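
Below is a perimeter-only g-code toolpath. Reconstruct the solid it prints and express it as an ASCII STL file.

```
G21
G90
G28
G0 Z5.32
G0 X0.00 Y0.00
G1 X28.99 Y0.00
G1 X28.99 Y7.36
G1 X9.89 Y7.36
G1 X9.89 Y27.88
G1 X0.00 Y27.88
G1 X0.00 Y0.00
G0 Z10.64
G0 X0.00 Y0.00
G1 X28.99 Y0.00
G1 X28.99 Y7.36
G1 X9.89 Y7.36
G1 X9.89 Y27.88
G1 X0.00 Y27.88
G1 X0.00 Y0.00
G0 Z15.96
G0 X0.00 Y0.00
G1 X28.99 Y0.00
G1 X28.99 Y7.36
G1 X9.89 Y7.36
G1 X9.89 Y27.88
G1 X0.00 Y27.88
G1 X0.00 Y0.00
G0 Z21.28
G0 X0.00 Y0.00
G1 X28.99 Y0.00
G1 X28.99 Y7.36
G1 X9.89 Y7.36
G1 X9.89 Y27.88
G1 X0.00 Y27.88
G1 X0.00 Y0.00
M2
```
solid part
  facet normal 0.0000 0.0000 -1.0000
    outer loop
      vertex 28.99 7.36 0.00
      vertex 28.99 0.00 0.00
      vertex 0.00 0.00 0.00
    endloop
  endfacet
  facet normal 0.0000 0.0000 -1.0000
    outer loop
      vertex 9.89 7.36 0.00
      vertex 28.99 7.36 0.00
      vertex 0.00 0.00 0.00
    endloop
  endfacet
  facet normal 0.0000 0.0000 -1.0000
    outer loop
      vertex 9.89 27.88 0.00
      vertex 9.89 7.36 0.00
      vertex 0.00 0.00 0.00
    endloop
  endfacet
  facet normal 0.0000 0.0000 -1.0000
    outer loop
      vertex 0.00 27.88 0.00
      vertex 9.89 27.88 0.00
      vertex 0.00 0.00 0.00
    endloop
  endfacet
  facet normal 0.0000 0.0000 1.0000
    outer loop
      vertex 0.00 0.00 21.28
      vertex 28.99 0.00 21.28
      vertex 28.99 7.36 21.28
    endloop
  endfacet
  facet normal 0.0000 0.0000 1.0000
    outer loop
      vertex 0.00 0.00 21.28
      vertex 28.99 7.36 21.28
      vertex 9.89 7.36 21.28
    endloop
  endfacet
  facet normal 0.0000 0.0000 1.0000
    outer loop
      vertex 0.00 0.00 21.28
      vertex 9.89 7.36 21.28
      vertex 9.89 27.88 21.28
    endloop
  endfacet
  facet normal 0.0000 0.0000 1.0000
    outer loop
      vertex 0.00 0.00 21.28
      vertex 9.89 27.88 21.28
      vertex 0.00 27.88 21.28
    endloop
  endfacet
  facet normal 0.0000 -1.0000 0.0000
    outer loop
      vertex 0.00 0.00 0.00
      vertex 28.99 0.00 0.00
      vertex 28.99 0.00 21.28
    endloop
  endfacet
  facet normal 0.0000 -1.0000 0.0000
    outer loop
      vertex 0.00 0.00 0.00
      vertex 28.99 0.00 21.28
      vertex 0.00 0.00 21.28
    endloop
  endfacet
  facet normal 1.0000 0.0000 0.0000
    outer loop
      vertex 28.99 0.00 0.00
      vertex 28.99 7.36 0.00
      vertex 28.99 7.36 21.28
    endloop
  endfacet
  facet normal 1.0000 0.0000 0.0000
    outer loop
      vertex 28.99 0.00 0.00
      vertex 28.99 7.36 21.28
      vertex 28.99 0.00 21.28
    endloop
  endfacet
  facet normal 0.0000 1.0000 0.0000
    outer loop
      vertex 28.99 7.36 0.00
      vertex 9.89 7.36 0.00
      vertex 9.89 7.36 21.28
    endloop
  endfacet
  facet normal 0.0000 1.0000 0.0000
    outer loop
      vertex 28.99 7.36 0.00
      vertex 9.89 7.36 21.28
      vertex 28.99 7.36 21.28
    endloop
  endfacet
  facet normal 1.0000 0.0000 0.0000
    outer loop
      vertex 9.89 7.36 0.00
      vertex 9.89 27.88 0.00
      vertex 9.89 27.88 21.28
    endloop
  endfacet
  facet normal 1.0000 0.0000 0.0000
    outer loop
      vertex 9.89 7.36 0.00
      vertex 9.89 27.88 21.28
      vertex 9.89 7.36 21.28
    endloop
  endfacet
  facet normal 0.0000 1.0000 0.0000
    outer loop
      vertex 9.89 27.88 0.00
      vertex 0.00 27.88 0.00
      vertex 0.00 27.88 21.28
    endloop
  endfacet
  facet normal 0.0000 1.0000 0.0000
    outer loop
      vertex 9.89 27.88 0.00
      vertex 0.00 27.88 21.28
      vertex 9.89 27.88 21.28
    endloop
  endfacet
  facet normal -1.0000 0.0000 0.0000
    outer loop
      vertex 0.00 27.88 0.00
      vertex 0.00 0.00 0.00
      vertex 0.00 0.00 21.28
    endloop
  endfacet
  facet normal -1.0000 0.0000 0.0000
    outer loop
      vertex 0.00 27.88 0.00
      vertex 0.00 0.00 21.28
      vertex 0.00 27.88 21.28
    endloop
  endfacet
endsolid part

The G0 Z moves step by Δz≈5.32 mm. Every layer's G1 loop is the same polygon, so the solid is a straight extrusion of it from z=0 to z≈21.3. Closing with flat bottom and top caps and triangulating gives 20 facets — an L-shaped prism: outer 29 × 27.9 mm, arm thicknesses ≈ 7.36 mm (horizontal) and 9.89 mm (vertical), extruded 21.3 mm in z.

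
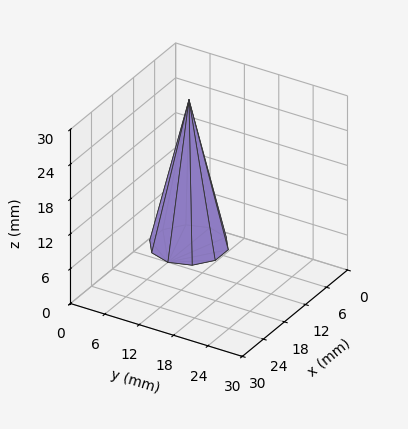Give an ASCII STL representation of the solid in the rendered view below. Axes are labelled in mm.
Reading the render: the shape is a regular 10-sided pyramid, base circumscribed radius ≈ 6 mm, apex at z ≈ 25 mm (dimensions read to the nearest mm from the axis ticks). For the STL, each face is triangulated and given an outward normal.

solid part
  facet normal 0.0000 0.0000 -1.0000
    outer loop
      vertex 7.854 11.706 0.000
      vertex 10.854 9.527 0.000
      vertex 12.000 6.000 0.000
    endloop
  endfacet
  facet normal 0.0000 0.0000 -1.0000
    outer loop
      vertex 4.146 11.706 0.000
      vertex 7.854 11.706 0.000
      vertex 12.000 6.000 0.000
    endloop
  endfacet
  facet normal 0.0000 0.0000 -1.0000
    outer loop
      vertex 1.146 9.527 0.000
      vertex 4.146 11.706 0.000
      vertex 12.000 6.000 0.000
    endloop
  endfacet
  facet normal 0.0000 0.0000 -1.0000
    outer loop
      vertex 0.000 6.000 0.000
      vertex 1.146 9.527 0.000
      vertex 12.000 6.000 0.000
    endloop
  endfacet
  facet normal 0.0000 0.0000 -1.0000
    outer loop
      vertex 1.146 2.473 0.000
      vertex 0.000 6.000 0.000
      vertex 12.000 6.000 0.000
    endloop
  endfacet
  facet normal 0.0000 0.0000 -1.0000
    outer loop
      vertex 4.146 0.294 0.000
      vertex 1.146 2.473 0.000
      vertex 12.000 6.000 0.000
    endloop
  endfacet
  facet normal 0.0000 0.0000 -1.0000
    outer loop
      vertex 7.854 0.294 0.000
      vertex 4.146 0.294 0.000
      vertex 12.000 6.000 0.000
    endloop
  endfacet
  facet normal 0.0000 0.0000 -1.0000
    outer loop
      vertex 10.854 2.473 0.000
      vertex 7.854 0.294 0.000
      vertex 12.000 6.000 0.000
    endloop
  endfacet
  facet normal 0.9272 0.3013 0.2225
    outer loop
      vertex 12.000 6.000 0.000
      vertex 10.854 9.527 0.000
      vertex 6.000 6.000 25.000
    endloop
  endfacet
  facet normal 0.5729 0.7888 0.2225
    outer loop
      vertex 10.854 9.527 0.000
      vertex 7.854 11.706 0.000
      vertex 6.000 6.000 25.000
    endloop
  endfacet
  facet normal 0.0000 0.9749 0.2225
    outer loop
      vertex 7.854 11.706 0.000
      vertex 4.146 11.706 0.000
      vertex 6.000 6.000 25.000
    endloop
  endfacet
  facet normal -0.5729 0.7888 0.2225
    outer loop
      vertex 4.146 11.706 0.000
      vertex 1.146 9.527 0.000
      vertex 6.000 6.000 25.000
    endloop
  endfacet
  facet normal -0.9272 0.3013 0.2225
    outer loop
      vertex 1.146 9.527 0.000
      vertex 0.000 6.000 0.000
      vertex 6.000 6.000 25.000
    endloop
  endfacet
  facet normal -0.9272 -0.3013 0.2225
    outer loop
      vertex 0.000 6.000 0.000
      vertex 1.146 2.473 0.000
      vertex 6.000 6.000 25.000
    endloop
  endfacet
  facet normal -0.5729 -0.7888 0.2225
    outer loop
      vertex 1.146 2.473 0.000
      vertex 4.146 0.294 0.000
      vertex 6.000 6.000 25.000
    endloop
  endfacet
  facet normal 0.0000 -0.9749 0.2225
    outer loop
      vertex 4.146 0.294 0.000
      vertex 7.854 0.294 0.000
      vertex 6.000 6.000 25.000
    endloop
  endfacet
  facet normal 0.5729 -0.7888 0.2225
    outer loop
      vertex 7.854 0.294 0.000
      vertex 10.854 2.473 0.000
      vertex 6.000 6.000 25.000
    endloop
  endfacet
  facet normal 0.9272 -0.3013 0.2225
    outer loop
      vertex 10.854 2.473 0.000
      vertex 12.000 6.000 0.000
      vertex 6.000 6.000 25.000
    endloop
  endfacet
endsolid part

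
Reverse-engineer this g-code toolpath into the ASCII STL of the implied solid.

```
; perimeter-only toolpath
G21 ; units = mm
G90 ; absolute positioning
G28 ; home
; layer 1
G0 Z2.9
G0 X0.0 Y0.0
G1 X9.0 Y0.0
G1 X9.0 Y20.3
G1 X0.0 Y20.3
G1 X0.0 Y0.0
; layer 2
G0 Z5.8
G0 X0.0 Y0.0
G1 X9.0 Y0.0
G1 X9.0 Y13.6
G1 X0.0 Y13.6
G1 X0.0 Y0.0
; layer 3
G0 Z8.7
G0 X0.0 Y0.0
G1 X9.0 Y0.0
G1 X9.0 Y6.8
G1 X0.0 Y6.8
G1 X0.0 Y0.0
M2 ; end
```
solid part
  facet normal 0.0000 0.0000 -1.0000
    outer loop
      vertex 9.0 27.1 0.0
      vertex 9.0 0.0 0.0
      vertex 0.0 0.0 0.0
    endloop
  endfacet
  facet normal 0.0000 0.0000 -1.0000
    outer loop
      vertex 0.0 27.1 0.0
      vertex 9.0 27.1 0.0
      vertex 0.0 0.0 0.0
    endloop
  endfacet
  facet normal 0.0000 -1.0000 0.0000
    outer loop
      vertex 0.0 0.0 0.0
      vertex 9.0 0.0 0.0
      vertex 9.0 0.0 11.6
    endloop
  endfacet
  facet normal 0.0000 -1.0000 0.0000
    outer loop
      vertex 0.0 0.0 0.0
      vertex 9.0 0.0 11.6
      vertex 0.0 0.0 11.6
    endloop
  endfacet
  facet normal 0.0000 0.3935 0.9193
    outer loop
      vertex 0.0 0.0 11.6
      vertex 9.0 0.0 11.6
      vertex 9.0 27.1 0.0
    endloop
  endfacet
  facet normal 0.0000 0.3935 0.9193
    outer loop
      vertex 0.0 0.0 11.6
      vertex 9.0 27.1 0.0
      vertex 0.0 27.1 0.0
    endloop
  endfacet
  facet normal -1.0000 0.0000 0.0000
    outer loop
      vertex 0.0 0.0 11.6
      vertex 0.0 27.1 0.0
      vertex 0.0 0.0 0.0
    endloop
  endfacet
  facet normal 1.0000 0.0000 0.0000
    outer loop
      vertex 9.0 0.0 0.0
      vertex 9.0 27.1 0.0
      vertex 9.0 0.0 11.6
    endloop
  endfacet
endsolid part

The G0 Z moves step by Δz≈2.9 mm. The G1 loops shrink linearly with z, so the solid tapers from its base footprint up to z≈11.6. Closing with a flat bottom cap and the tapered top and triangulating gives 8 facets — a wedge (ramp): 9 × 27.1 mm base, rising to 11.6 mm along the y=0 edge and sloping linearly to z=0 at y=27.1.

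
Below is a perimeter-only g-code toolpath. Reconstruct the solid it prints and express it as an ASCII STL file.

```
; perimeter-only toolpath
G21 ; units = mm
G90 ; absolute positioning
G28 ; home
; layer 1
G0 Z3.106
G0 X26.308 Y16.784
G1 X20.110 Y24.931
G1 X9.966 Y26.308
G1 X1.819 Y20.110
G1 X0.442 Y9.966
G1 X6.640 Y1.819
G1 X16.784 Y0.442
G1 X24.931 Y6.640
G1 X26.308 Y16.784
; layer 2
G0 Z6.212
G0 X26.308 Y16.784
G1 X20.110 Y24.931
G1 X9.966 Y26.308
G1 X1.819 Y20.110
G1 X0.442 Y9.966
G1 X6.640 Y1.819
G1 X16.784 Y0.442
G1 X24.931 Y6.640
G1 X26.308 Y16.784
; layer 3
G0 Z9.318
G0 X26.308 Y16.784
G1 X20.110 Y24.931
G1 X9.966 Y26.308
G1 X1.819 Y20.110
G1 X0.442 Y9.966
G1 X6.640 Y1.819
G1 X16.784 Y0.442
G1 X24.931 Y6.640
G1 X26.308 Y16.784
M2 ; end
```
solid part
  facet normal 0.0000 0.0000 -1.0000
    outer loop
      vertex 9.966 26.308 0.000
      vertex 20.110 24.931 0.000
      vertex 26.308 16.784 0.000
    endloop
  endfacet
  facet normal 0.0000 0.0000 -1.0000
    outer loop
      vertex 1.819 20.110 0.000
      vertex 9.966 26.308 0.000
      vertex 26.308 16.784 0.000
    endloop
  endfacet
  facet normal 0.0000 0.0000 -1.0000
    outer loop
      vertex 0.442 9.966 0.000
      vertex 1.819 20.110 0.000
      vertex 26.308 16.784 0.000
    endloop
  endfacet
  facet normal 0.0000 0.0000 -1.0000
    outer loop
      vertex 6.640 1.819 0.000
      vertex 0.442 9.966 0.000
      vertex 26.308 16.784 0.000
    endloop
  endfacet
  facet normal 0.0000 0.0000 -1.0000
    outer loop
      vertex 16.784 0.442 0.000
      vertex 6.640 1.819 0.000
      vertex 26.308 16.784 0.000
    endloop
  endfacet
  facet normal 0.0000 0.0000 -1.0000
    outer loop
      vertex 24.931 6.640 0.000
      vertex 16.784 0.442 0.000
      vertex 26.308 16.784 0.000
    endloop
  endfacet
  facet normal 0.0000 0.0000 1.0000
    outer loop
      vertex 26.308 16.784 9.318
      vertex 20.110 24.931 9.318
      vertex 9.966 26.308 9.318
    endloop
  endfacet
  facet normal 0.0000 0.0000 1.0000
    outer loop
      vertex 26.308 16.784 9.318
      vertex 9.966 26.308 9.318
      vertex 1.819 20.110 9.318
    endloop
  endfacet
  facet normal 0.0000 0.0000 1.0000
    outer loop
      vertex 26.308 16.784 9.318
      vertex 1.819 20.110 9.318
      vertex 0.442 9.966 9.318
    endloop
  endfacet
  facet normal 0.0000 0.0000 1.0000
    outer loop
      vertex 26.308 16.784 9.318
      vertex 0.442 9.966 9.318
      vertex 6.640 1.819 9.318
    endloop
  endfacet
  facet normal 0.0000 0.0000 1.0000
    outer loop
      vertex 26.308 16.784 9.318
      vertex 6.640 1.819 9.318
      vertex 16.784 0.442 9.318
    endloop
  endfacet
  facet normal 0.0000 0.0000 1.0000
    outer loop
      vertex 26.308 16.784 9.318
      vertex 16.784 0.442 9.318
      vertex 24.931 6.640 9.318
    endloop
  endfacet
  facet normal 0.7959 0.6055 0.0000
    outer loop
      vertex 26.308 16.784 0.000
      vertex 20.110 24.931 0.000
      vertex 20.110 24.931 9.318
    endloop
  endfacet
  facet normal 0.7959 0.6055 0.0000
    outer loop
      vertex 26.308 16.784 0.000
      vertex 20.110 24.931 9.318
      vertex 26.308 16.784 9.318
    endloop
  endfacet
  facet normal 0.1345 0.9909 0.0000
    outer loop
      vertex 20.110 24.931 0.000
      vertex 9.966 26.308 0.000
      vertex 9.966 26.308 9.318
    endloop
  endfacet
  facet normal 0.1345 0.9909 0.0000
    outer loop
      vertex 20.110 24.931 0.000
      vertex 9.966 26.308 9.318
      vertex 20.110 24.931 9.318
    endloop
  endfacet
  facet normal -0.6055 0.7959 0.0000
    outer loop
      vertex 9.966 26.308 0.000
      vertex 1.819 20.110 0.000
      vertex 1.819 20.110 9.318
    endloop
  endfacet
  facet normal -0.6055 0.7959 0.0000
    outer loop
      vertex 9.966 26.308 0.000
      vertex 1.819 20.110 9.318
      vertex 9.966 26.308 9.318
    endloop
  endfacet
  facet normal -0.9909 0.1345 0.0000
    outer loop
      vertex 1.819 20.110 0.000
      vertex 0.442 9.966 0.000
      vertex 0.442 9.966 9.318
    endloop
  endfacet
  facet normal -0.9909 0.1345 0.0000
    outer loop
      vertex 1.819 20.110 0.000
      vertex 0.442 9.966 9.318
      vertex 1.819 20.110 9.318
    endloop
  endfacet
  facet normal -0.7959 -0.6055 0.0000
    outer loop
      vertex 0.442 9.966 0.000
      vertex 6.640 1.819 0.000
      vertex 6.640 1.819 9.318
    endloop
  endfacet
  facet normal -0.7959 -0.6055 0.0000
    outer loop
      vertex 0.442 9.966 0.000
      vertex 6.640 1.819 9.318
      vertex 0.442 9.966 9.318
    endloop
  endfacet
  facet normal -0.1345 -0.9909 0.0000
    outer loop
      vertex 6.640 1.819 0.000
      vertex 16.784 0.442 0.000
      vertex 16.784 0.442 9.318
    endloop
  endfacet
  facet normal -0.1345 -0.9909 0.0000
    outer loop
      vertex 6.640 1.819 0.000
      vertex 16.784 0.442 9.318
      vertex 6.640 1.819 9.318
    endloop
  endfacet
  facet normal 0.6055 -0.7959 0.0000
    outer loop
      vertex 16.784 0.442 0.000
      vertex 24.931 6.640 0.000
      vertex 24.931 6.640 9.318
    endloop
  endfacet
  facet normal 0.6055 -0.7959 0.0000
    outer loop
      vertex 16.784 0.442 0.000
      vertex 24.931 6.640 9.318
      vertex 16.784 0.442 9.318
    endloop
  endfacet
  facet normal 0.9909 -0.1345 0.0000
    outer loop
      vertex 24.931 6.640 0.000
      vertex 26.308 16.784 0.000
      vertex 26.308 16.784 9.318
    endloop
  endfacet
  facet normal 0.9909 -0.1345 0.0000
    outer loop
      vertex 24.931 6.640 0.000
      vertex 26.308 16.784 9.318
      vertex 24.931 6.640 9.318
    endloop
  endfacet
endsolid part

The G0 Z moves step by Δz≈3.106 mm. Every layer's G1 loop is the same polygon, so the solid is a straight extrusion of it from z=0 to z≈9.32. Closing with flat bottom and top caps and triangulating gives 28 facets — a regular 8-sided prism (a cylinder approximated with 8 flat sides), circumscribed radius ≈ 13.4 mm, height ≈ 9.32 mm.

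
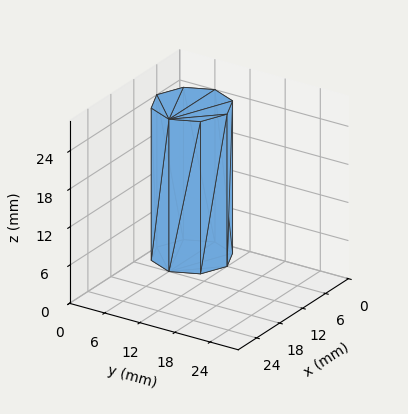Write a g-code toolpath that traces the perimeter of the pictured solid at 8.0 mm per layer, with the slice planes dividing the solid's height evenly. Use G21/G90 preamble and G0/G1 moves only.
Reading the render: the shape is a regular 8-sided prism (a cylinder approximated with 8 flat sides), circumscribed radius ≈ 6 mm, height ≈ 24 mm (dimensions read to the nearest mm from the axis ticks). For the g-code, the solid's height is divided into equal slices at the stated Δz and each level perimeter traced with G1 moves after a G0 lift.

; perimeter-only toolpath
G21 ; units = mm
G90 ; absolute positioning
G28 ; home
; layer 1
G0 Z8.0
G0 X12.0 Y6.0
G1 X10.2 Y10.2
G1 X6.0 Y12.0
G1 X1.8 Y10.2
G1 X0.0 Y6.0
G1 X1.8 Y1.8
G1 X6.0 Y0.0
G1 X10.2 Y1.8
G1 X12.0 Y6.0
; layer 2
G0 Z16.0
G0 X12.0 Y6.0
G1 X10.2 Y10.2
G1 X6.0 Y12.0
G1 X1.8 Y10.2
G1 X0.0 Y6.0
G1 X1.8 Y1.8
G1 X6.0 Y0.0
G1 X10.2 Y1.8
G1 X12.0 Y6.0
; layer 3
G0 Z24.0
G0 X12.0 Y6.0
G1 X10.2 Y10.2
G1 X6.0 Y12.0
G1 X1.8 Y10.2
G1 X0.0 Y6.0
G1 X1.8 Y1.8
G1 X6.0 Y0.0
G1 X10.2 Y1.8
G1 X12.0 Y6.0
M2 ; end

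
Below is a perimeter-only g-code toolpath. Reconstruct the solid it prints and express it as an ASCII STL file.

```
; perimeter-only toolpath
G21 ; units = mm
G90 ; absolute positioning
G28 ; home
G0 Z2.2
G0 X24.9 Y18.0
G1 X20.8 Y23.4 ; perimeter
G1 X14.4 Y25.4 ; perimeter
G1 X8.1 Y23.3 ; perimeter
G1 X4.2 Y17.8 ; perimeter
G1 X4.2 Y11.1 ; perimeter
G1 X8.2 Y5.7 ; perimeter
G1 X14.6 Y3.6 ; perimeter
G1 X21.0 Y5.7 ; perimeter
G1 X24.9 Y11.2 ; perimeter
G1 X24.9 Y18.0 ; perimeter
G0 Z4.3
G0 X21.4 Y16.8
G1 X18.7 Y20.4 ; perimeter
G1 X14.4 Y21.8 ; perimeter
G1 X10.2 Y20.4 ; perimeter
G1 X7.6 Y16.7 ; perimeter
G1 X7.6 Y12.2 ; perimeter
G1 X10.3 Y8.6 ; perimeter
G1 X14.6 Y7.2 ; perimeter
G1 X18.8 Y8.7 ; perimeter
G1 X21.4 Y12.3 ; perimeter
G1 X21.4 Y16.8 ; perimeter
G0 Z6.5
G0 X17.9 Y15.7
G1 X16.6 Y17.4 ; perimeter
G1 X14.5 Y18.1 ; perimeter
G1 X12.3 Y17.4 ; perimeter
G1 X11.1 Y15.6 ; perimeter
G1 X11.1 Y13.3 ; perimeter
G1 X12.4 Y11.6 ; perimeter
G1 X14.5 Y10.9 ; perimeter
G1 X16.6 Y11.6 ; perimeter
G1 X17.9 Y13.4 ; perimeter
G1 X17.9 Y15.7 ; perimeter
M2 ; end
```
solid part
  facet normal 0.0000 0.0000 -1.0000
    outer loop
      vertex 14.4 29.0 0.0
      vertex 22.9 26.3 0.0
      vertex 28.3 19.1 0.0
    endloop
  endfacet
  facet normal 0.0000 0.0000 -1.0000
    outer loop
      vertex 5.9 26.2 0.0
      vertex 14.4 29.0 0.0
      vertex 28.3 19.1 0.0
    endloop
  endfacet
  facet normal 0.0000 0.0000 -1.0000
    outer loop
      vertex 0.7 18.9 0.0
      vertex 5.9 26.2 0.0
      vertex 28.3 19.1 0.0
    endloop
  endfacet
  facet normal 0.0000 0.0000 -1.0000
    outer loop
      vertex 0.7 9.9 0.0
      vertex 0.7 18.9 0.0
      vertex 28.3 19.1 0.0
    endloop
  endfacet
  facet normal 0.0000 0.0000 -1.0000
    outer loop
      vertex 6.1 2.7 0.0
      vertex 0.7 9.9 0.0
      vertex 28.3 19.1 0.0
    endloop
  endfacet
  facet normal 0.0000 0.0000 -1.0000
    outer loop
      vertex 14.6 0.0 0.0
      vertex 6.1 2.7 0.0
      vertex 28.3 19.1 0.0
    endloop
  endfacet
  facet normal 0.0000 0.0000 -1.0000
    outer loop
      vertex 23.1 2.8 0.0
      vertex 14.6 0.0 0.0
      vertex 28.3 19.1 0.0
    endloop
  endfacet
  facet normal 0.0000 0.0000 -1.0000
    outer loop
      vertex 28.3 10.1 0.0
      vertex 23.1 2.8 0.0
      vertex 28.3 19.1 0.0
    endloop
  endfacet
  facet normal 0.4266 0.3200 0.8459
    outer loop
      vertex 28.3 19.1 0.0
      vertex 22.9 26.3 0.0
      vertex 14.5 14.5 8.7
    endloop
  endfacet
  facet normal 0.1615 0.5086 0.8457
    outer loop
      vertex 22.9 26.3 0.0
      vertex 14.4 29.0 0.0
      vertex 14.5 14.5 8.7
    endloop
  endfacet
  facet normal -0.1668 0.5064 0.8460
    outer loop
      vertex 14.4 29.0 0.0
      vertex 5.9 26.2 0.0
      vertex 14.5 14.5 8.7
    endloop
  endfacet
  facet normal -0.4345 0.3095 0.8458
    outer loop
      vertex 5.9 26.2 0.0
      vertex 0.7 18.9 0.0
      vertex 14.5 14.5 8.7
    endloop
  endfacet
  facet normal -0.5333 0.0000 0.8459
    outer loop
      vertex 0.7 18.9 0.0
      vertex 0.7 9.9 0.0
      vertex 14.5 14.5 8.7
    endloop
  endfacet
  facet normal -0.4266 -0.3200 0.8459
    outer loop
      vertex 0.7 9.9 0.0
      vertex 6.1 2.7 0.0
      vertex 14.5 14.5 8.7
    endloop
  endfacet
  facet normal -0.1615 -0.5086 0.8457
    outer loop
      vertex 6.1 2.7 0.0
      vertex 14.6 0.0 0.0
      vertex 14.5 14.5 8.7
    endloop
  endfacet
  facet normal 0.1668 -0.5064 0.8460
    outer loop
      vertex 14.6 0.0 0.0
      vertex 23.1 2.8 0.0
      vertex 14.5 14.5 8.7
    endloop
  endfacet
  facet normal 0.4345 -0.3095 0.8458
    outer loop
      vertex 23.1 2.8 0.0
      vertex 28.3 10.1 0.0
      vertex 14.5 14.5 8.7
    endloop
  endfacet
  facet normal 0.5333 0.0000 0.8459
    outer loop
      vertex 28.3 10.1 0.0
      vertex 28.3 19.1 0.0
      vertex 14.5 14.5 8.7
    endloop
  endfacet
endsolid part

The G0 Z moves step by Δz≈2.2 mm. The G1 loops shrink linearly with z, so the solid tapers from its base footprint up to z≈8.7. Closing with a flat bottom cap and the tapered top and triangulating gives 18 facets — a regular 10-sided pyramid, base circumscribed radius ≈ 14.5 mm, apex at z ≈ 8.7 mm.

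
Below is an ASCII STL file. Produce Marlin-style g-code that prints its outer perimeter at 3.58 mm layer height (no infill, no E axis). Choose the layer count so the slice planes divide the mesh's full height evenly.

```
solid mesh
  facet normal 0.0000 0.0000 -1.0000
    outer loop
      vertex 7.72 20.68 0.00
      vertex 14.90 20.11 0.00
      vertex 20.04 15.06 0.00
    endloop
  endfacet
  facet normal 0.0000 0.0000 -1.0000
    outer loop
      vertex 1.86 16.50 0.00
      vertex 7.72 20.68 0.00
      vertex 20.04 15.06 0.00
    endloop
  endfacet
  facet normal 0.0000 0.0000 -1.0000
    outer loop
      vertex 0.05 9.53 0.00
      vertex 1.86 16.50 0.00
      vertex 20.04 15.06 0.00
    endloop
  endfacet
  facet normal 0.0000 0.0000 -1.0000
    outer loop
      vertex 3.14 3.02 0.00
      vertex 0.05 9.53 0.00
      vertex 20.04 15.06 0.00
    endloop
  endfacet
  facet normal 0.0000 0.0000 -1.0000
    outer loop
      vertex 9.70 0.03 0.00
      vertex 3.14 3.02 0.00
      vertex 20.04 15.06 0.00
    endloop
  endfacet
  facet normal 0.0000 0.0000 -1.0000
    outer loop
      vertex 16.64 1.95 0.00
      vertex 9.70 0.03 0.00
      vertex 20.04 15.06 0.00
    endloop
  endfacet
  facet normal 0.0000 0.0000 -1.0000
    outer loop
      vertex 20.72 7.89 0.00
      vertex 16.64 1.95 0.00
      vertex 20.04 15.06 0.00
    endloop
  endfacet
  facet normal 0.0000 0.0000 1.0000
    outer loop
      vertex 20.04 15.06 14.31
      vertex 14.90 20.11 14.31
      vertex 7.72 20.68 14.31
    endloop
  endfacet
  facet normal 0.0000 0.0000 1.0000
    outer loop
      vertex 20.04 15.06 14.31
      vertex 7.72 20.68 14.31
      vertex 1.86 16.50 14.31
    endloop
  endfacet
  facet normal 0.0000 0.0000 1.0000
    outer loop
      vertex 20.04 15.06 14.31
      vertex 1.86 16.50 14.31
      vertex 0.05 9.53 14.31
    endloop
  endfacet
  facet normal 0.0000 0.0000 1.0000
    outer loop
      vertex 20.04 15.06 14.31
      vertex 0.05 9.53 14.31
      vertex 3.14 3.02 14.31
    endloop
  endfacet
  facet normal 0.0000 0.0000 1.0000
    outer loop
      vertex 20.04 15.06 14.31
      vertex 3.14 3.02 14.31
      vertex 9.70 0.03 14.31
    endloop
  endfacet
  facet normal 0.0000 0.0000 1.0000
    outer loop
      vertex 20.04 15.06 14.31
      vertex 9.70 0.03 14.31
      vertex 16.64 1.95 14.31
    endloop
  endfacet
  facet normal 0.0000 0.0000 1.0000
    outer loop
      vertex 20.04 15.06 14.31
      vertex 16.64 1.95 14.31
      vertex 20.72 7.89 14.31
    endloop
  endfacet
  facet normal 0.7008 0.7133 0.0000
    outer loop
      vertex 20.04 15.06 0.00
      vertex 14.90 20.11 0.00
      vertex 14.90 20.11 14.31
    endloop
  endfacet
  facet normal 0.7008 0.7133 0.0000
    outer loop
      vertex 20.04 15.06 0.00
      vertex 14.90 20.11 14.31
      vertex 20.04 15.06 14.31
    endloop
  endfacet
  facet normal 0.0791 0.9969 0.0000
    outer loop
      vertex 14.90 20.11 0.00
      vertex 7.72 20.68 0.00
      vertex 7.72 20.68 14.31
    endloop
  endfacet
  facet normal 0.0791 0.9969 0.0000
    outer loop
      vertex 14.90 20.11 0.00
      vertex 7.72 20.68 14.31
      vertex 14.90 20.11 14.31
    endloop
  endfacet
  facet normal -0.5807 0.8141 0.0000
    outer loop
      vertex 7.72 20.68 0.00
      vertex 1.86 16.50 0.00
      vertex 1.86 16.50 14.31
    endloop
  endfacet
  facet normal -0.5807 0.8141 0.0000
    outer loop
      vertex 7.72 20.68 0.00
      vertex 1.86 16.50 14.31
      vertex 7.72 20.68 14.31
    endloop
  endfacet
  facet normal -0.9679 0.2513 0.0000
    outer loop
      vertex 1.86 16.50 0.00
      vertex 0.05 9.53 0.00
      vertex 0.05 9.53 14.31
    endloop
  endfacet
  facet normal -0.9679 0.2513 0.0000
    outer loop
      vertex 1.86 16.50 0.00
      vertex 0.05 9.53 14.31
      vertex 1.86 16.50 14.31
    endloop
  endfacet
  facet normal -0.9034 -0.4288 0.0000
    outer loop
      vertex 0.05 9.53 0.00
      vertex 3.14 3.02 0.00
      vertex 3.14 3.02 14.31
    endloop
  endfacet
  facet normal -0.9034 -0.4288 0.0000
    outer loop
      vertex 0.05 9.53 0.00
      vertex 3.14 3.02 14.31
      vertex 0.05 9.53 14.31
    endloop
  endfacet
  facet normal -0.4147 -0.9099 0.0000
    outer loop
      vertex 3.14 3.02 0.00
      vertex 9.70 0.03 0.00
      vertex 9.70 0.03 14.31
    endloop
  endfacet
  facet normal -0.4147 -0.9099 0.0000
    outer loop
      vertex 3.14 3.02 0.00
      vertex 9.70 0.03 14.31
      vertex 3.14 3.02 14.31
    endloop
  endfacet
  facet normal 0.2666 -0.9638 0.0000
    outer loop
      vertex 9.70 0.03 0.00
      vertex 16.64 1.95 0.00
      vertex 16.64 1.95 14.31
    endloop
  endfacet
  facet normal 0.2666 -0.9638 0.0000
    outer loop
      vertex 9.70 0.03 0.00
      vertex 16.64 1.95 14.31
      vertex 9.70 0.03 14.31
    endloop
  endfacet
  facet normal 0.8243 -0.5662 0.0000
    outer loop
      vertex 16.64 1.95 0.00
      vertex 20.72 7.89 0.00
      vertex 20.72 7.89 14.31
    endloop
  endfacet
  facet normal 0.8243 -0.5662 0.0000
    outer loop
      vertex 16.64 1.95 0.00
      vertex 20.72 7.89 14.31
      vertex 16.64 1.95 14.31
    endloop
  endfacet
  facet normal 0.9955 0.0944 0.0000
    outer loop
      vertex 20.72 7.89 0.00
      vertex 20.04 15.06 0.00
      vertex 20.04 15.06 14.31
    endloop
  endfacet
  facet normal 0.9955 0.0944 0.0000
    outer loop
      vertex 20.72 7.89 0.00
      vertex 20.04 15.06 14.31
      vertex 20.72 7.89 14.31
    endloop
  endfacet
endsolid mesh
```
; perimeter-only toolpath
G21 ; units = mm
G90 ; absolute positioning
G28 ; home
; layer 1
G0 Z3.58
G0 X20.04 Y15.06
G1 X14.90 Y20.11
G1 X7.72 Y20.68
G1 X1.86 Y16.50
G1 X0.05 Y9.53
G1 X3.14 Y3.02
G1 X9.70 Y0.03
G1 X16.64 Y1.95
G1 X20.72 Y7.89
G1 X20.04 Y15.06
; layer 2
G0 Z7.16
G0 X20.04 Y15.06
G1 X14.90 Y20.11
G1 X7.72 Y20.68
G1 X1.86 Y16.50
G1 X0.05 Y9.53
G1 X3.14 Y3.02
G1 X9.70 Y0.03
G1 X16.64 Y1.95
G1 X20.72 Y7.89
G1 X20.04 Y15.06
; layer 3
G0 Z10.73
G0 X20.04 Y15.06
G1 X14.90 Y20.11
G1 X7.72 Y20.68
G1 X1.86 Y16.50
G1 X0.05 Y9.53
G1 X3.14 Y3.02
G1 X9.70 Y0.03
G1 X16.64 Y1.95
G1 X20.72 Y7.89
G1 X20.04 Y15.06
; layer 4
G0 Z14.31
G0 X20.04 Y15.06
G1 X14.90 Y20.11
G1 X7.72 Y20.68
G1 X1.86 Y16.50
G1 X0.05 Y9.53
G1 X3.14 Y3.02
G1 X9.70 Y0.03
G1 X16.64 Y1.95
G1 X20.72 Y7.89
G1 X20.04 Y15.06
M2 ; end

The solid is a regular 9-sided prism (a cylinder approximated with 9 flat sides), circumscribed radius ≈ 10.5 mm, height ≈ 14.3 mm. Slicing at Δz = 3.58 mm — 4 equal slices spanning the solid's height, so layer i sits at z = i·h/4 — gives 4 non-empty perimeters. Each is a 9-segment closed polygon; G0 lifts to the layer z and rapids to the start vertex, then G1 traces the edges.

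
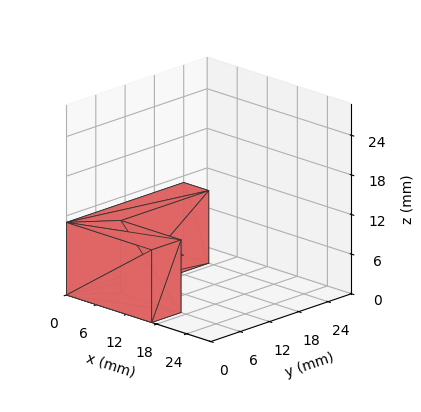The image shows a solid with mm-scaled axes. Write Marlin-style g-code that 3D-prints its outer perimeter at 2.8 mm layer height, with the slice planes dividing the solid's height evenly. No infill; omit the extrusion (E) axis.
Reading the render: the shape is an L-shaped prism: outer 17 × 24 mm, arm thicknesses ≈ 6 mm (horizontal) and 5 mm (vertical), extruded 11 mm in z (dimensions read to the nearest mm from the axis ticks). For the g-code, the solid's height is divided into equal slices at the stated Δz and each level perimeter traced with G1 moves after a G0 lift.

; perimeter-only toolpath
G21 ; units = mm
G90 ; absolute positioning
G28 ; home
; layer 1
G0 Z2.8
G0 X0.0 Y0.0
G1 X17.0 Y0.0
G1 X17.0 Y6.0
G1 X5.0 Y6.0
G1 X5.0 Y24.0
G1 X0.0 Y24.0
G1 X0.0 Y0.0
; layer 2
G0 Z5.5
G0 X0.0 Y0.0
G1 X17.0 Y0.0
G1 X17.0 Y6.0
G1 X5.0 Y6.0
G1 X5.0 Y24.0
G1 X0.0 Y24.0
G1 X0.0 Y0.0
; layer 3
G0 Z8.2
G0 X0.0 Y0.0
G1 X17.0 Y0.0
G1 X17.0 Y6.0
G1 X5.0 Y6.0
G1 X5.0 Y24.0
G1 X0.0 Y24.0
G1 X0.0 Y0.0
; layer 4
G0 Z11.0
G0 X0.0 Y0.0
G1 X17.0 Y0.0
G1 X17.0 Y6.0
G1 X5.0 Y6.0
G1 X5.0 Y24.0
G1 X0.0 Y24.0
G1 X0.0 Y0.0
M2 ; end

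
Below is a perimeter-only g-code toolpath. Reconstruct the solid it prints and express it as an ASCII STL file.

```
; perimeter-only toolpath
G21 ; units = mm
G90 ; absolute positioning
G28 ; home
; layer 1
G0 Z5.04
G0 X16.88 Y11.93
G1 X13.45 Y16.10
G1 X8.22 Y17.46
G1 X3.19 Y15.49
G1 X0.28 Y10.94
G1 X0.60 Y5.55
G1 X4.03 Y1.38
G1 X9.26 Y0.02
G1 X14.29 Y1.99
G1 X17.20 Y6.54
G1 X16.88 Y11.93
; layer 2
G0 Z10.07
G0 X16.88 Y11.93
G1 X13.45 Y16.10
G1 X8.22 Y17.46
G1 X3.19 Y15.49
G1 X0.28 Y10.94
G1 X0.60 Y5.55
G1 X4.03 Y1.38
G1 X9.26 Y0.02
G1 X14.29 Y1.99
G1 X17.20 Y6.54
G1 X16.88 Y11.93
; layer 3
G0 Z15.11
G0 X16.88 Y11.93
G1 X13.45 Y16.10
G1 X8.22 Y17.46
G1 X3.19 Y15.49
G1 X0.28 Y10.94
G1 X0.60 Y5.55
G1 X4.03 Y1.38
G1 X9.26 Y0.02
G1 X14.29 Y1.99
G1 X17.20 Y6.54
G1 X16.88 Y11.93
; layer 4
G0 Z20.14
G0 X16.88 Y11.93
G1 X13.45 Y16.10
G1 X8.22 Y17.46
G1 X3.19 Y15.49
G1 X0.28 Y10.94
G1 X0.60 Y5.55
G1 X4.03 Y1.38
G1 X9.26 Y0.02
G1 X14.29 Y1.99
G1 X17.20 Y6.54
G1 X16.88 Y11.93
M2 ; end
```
solid part
  facet normal 0.0000 0.0000 -1.0000
    outer loop
      vertex 8.22 17.46 0.00
      vertex 13.45 16.10 0.00
      vertex 16.88 11.93 0.00
    endloop
  endfacet
  facet normal 0.0000 0.0000 -1.0000
    outer loop
      vertex 3.19 15.49 0.00
      vertex 8.22 17.46 0.00
      vertex 16.88 11.93 0.00
    endloop
  endfacet
  facet normal 0.0000 0.0000 -1.0000
    outer loop
      vertex 0.28 10.94 0.00
      vertex 3.19 15.49 0.00
      vertex 16.88 11.93 0.00
    endloop
  endfacet
  facet normal 0.0000 0.0000 -1.0000
    outer loop
      vertex 0.60 5.55 0.00
      vertex 0.28 10.94 0.00
      vertex 16.88 11.93 0.00
    endloop
  endfacet
  facet normal 0.0000 0.0000 -1.0000
    outer loop
      vertex 4.03 1.38 0.00
      vertex 0.60 5.55 0.00
      vertex 16.88 11.93 0.00
    endloop
  endfacet
  facet normal 0.0000 0.0000 -1.0000
    outer loop
      vertex 9.26 0.02 0.00
      vertex 4.03 1.38 0.00
      vertex 16.88 11.93 0.00
    endloop
  endfacet
  facet normal 0.0000 0.0000 -1.0000
    outer loop
      vertex 14.29 1.99 0.00
      vertex 9.26 0.02 0.00
      vertex 16.88 11.93 0.00
    endloop
  endfacet
  facet normal 0.0000 0.0000 -1.0000
    outer loop
      vertex 17.20 6.54 0.00
      vertex 14.29 1.99 0.00
      vertex 16.88 11.93 0.00
    endloop
  endfacet
  facet normal 0.0000 0.0000 1.0000
    outer loop
      vertex 16.88 11.93 20.14
      vertex 13.45 16.10 20.14
      vertex 8.22 17.46 20.14
    endloop
  endfacet
  facet normal 0.0000 0.0000 1.0000
    outer loop
      vertex 16.88 11.93 20.14
      vertex 8.22 17.46 20.14
      vertex 3.19 15.49 20.14
    endloop
  endfacet
  facet normal 0.0000 0.0000 1.0000
    outer loop
      vertex 16.88 11.93 20.14
      vertex 3.19 15.49 20.14
      vertex 0.28 10.94 20.14
    endloop
  endfacet
  facet normal 0.0000 0.0000 1.0000
    outer loop
      vertex 16.88 11.93 20.14
      vertex 0.28 10.94 20.14
      vertex 0.60 5.55 20.14
    endloop
  endfacet
  facet normal 0.0000 0.0000 1.0000
    outer loop
      vertex 16.88 11.93 20.14
      vertex 0.60 5.55 20.14
      vertex 4.03 1.38 20.14
    endloop
  endfacet
  facet normal 0.0000 0.0000 1.0000
    outer loop
      vertex 16.88 11.93 20.14
      vertex 4.03 1.38 20.14
      vertex 9.26 0.02 20.14
    endloop
  endfacet
  facet normal 0.0000 0.0000 1.0000
    outer loop
      vertex 16.88 11.93 20.14
      vertex 9.26 0.02 20.14
      vertex 14.29 1.99 20.14
    endloop
  endfacet
  facet normal 0.0000 0.0000 1.0000
    outer loop
      vertex 16.88 11.93 20.14
      vertex 14.29 1.99 20.14
      vertex 17.20 6.54 20.14
    endloop
  endfacet
  facet normal 0.7723 0.6353 0.0000
    outer loop
      vertex 16.88 11.93 0.00
      vertex 13.45 16.10 0.00
      vertex 13.45 16.10 20.14
    endloop
  endfacet
  facet normal 0.7723 0.6353 0.0000
    outer loop
      vertex 16.88 11.93 0.00
      vertex 13.45 16.10 20.14
      vertex 16.88 11.93 20.14
    endloop
  endfacet
  facet normal 0.2517 0.9678 0.0000
    outer loop
      vertex 13.45 16.10 0.00
      vertex 8.22 17.46 0.00
      vertex 8.22 17.46 20.14
    endloop
  endfacet
  facet normal 0.2517 0.9678 0.0000
    outer loop
      vertex 13.45 16.10 0.00
      vertex 8.22 17.46 20.14
      vertex 13.45 16.10 20.14
    endloop
  endfacet
  facet normal -0.3647 0.9311 0.0000
    outer loop
      vertex 8.22 17.46 0.00
      vertex 3.19 15.49 0.00
      vertex 3.19 15.49 20.14
    endloop
  endfacet
  facet normal -0.3647 0.9311 0.0000
    outer loop
      vertex 8.22 17.46 0.00
      vertex 3.19 15.49 20.14
      vertex 8.22 17.46 20.14
    endloop
  endfacet
  facet normal -0.8424 0.5388 0.0000
    outer loop
      vertex 3.19 15.49 0.00
      vertex 0.28 10.94 0.00
      vertex 0.28 10.94 20.14
    endloop
  endfacet
  facet normal -0.8424 0.5388 0.0000
    outer loop
      vertex 3.19 15.49 0.00
      vertex 0.28 10.94 20.14
      vertex 3.19 15.49 20.14
    endloop
  endfacet
  facet normal -0.9982 -0.0593 0.0000
    outer loop
      vertex 0.28 10.94 0.00
      vertex 0.60 5.55 0.00
      vertex 0.60 5.55 20.14
    endloop
  endfacet
  facet normal -0.9982 -0.0593 0.0000
    outer loop
      vertex 0.28 10.94 0.00
      vertex 0.60 5.55 20.14
      vertex 0.28 10.94 20.14
    endloop
  endfacet
  facet normal -0.7723 -0.6353 0.0000
    outer loop
      vertex 0.60 5.55 0.00
      vertex 4.03 1.38 0.00
      vertex 4.03 1.38 20.14
    endloop
  endfacet
  facet normal -0.7723 -0.6353 0.0000
    outer loop
      vertex 0.60 5.55 0.00
      vertex 4.03 1.38 20.14
      vertex 0.60 5.55 20.14
    endloop
  endfacet
  facet normal -0.2517 -0.9678 0.0000
    outer loop
      vertex 4.03 1.38 0.00
      vertex 9.26 0.02 0.00
      vertex 9.26 0.02 20.14
    endloop
  endfacet
  facet normal -0.2517 -0.9678 0.0000
    outer loop
      vertex 4.03 1.38 0.00
      vertex 9.26 0.02 20.14
      vertex 4.03 1.38 20.14
    endloop
  endfacet
  facet normal 0.3647 -0.9311 0.0000
    outer loop
      vertex 9.26 0.02 0.00
      vertex 14.29 1.99 0.00
      vertex 14.29 1.99 20.14
    endloop
  endfacet
  facet normal 0.3647 -0.9311 0.0000
    outer loop
      vertex 9.26 0.02 0.00
      vertex 14.29 1.99 20.14
      vertex 9.26 0.02 20.14
    endloop
  endfacet
  facet normal 0.8424 -0.5388 0.0000
    outer loop
      vertex 14.29 1.99 0.00
      vertex 17.20 6.54 0.00
      vertex 17.20 6.54 20.14
    endloop
  endfacet
  facet normal 0.8424 -0.5388 0.0000
    outer loop
      vertex 14.29 1.99 0.00
      vertex 17.20 6.54 20.14
      vertex 14.29 1.99 20.14
    endloop
  endfacet
  facet normal 0.9982 0.0593 0.0000
    outer loop
      vertex 17.20 6.54 0.00
      vertex 16.88 11.93 0.00
      vertex 16.88 11.93 20.14
    endloop
  endfacet
  facet normal 0.9982 0.0593 0.0000
    outer loop
      vertex 17.20 6.54 0.00
      vertex 16.88 11.93 20.14
      vertex 17.20 6.54 20.14
    endloop
  endfacet
endsolid part

The G0 Z moves step by Δz≈5.04 mm. Every layer's G1 loop is the same polygon, so the solid is a straight extrusion of it from z=0 to z≈20.1. Closing with flat bottom and top caps and triangulating gives 36 facets — a regular 10-sided prism (a cylinder approximated with 10 flat sides), circumscribed radius ≈ 8.74 mm, height ≈ 20.1 mm.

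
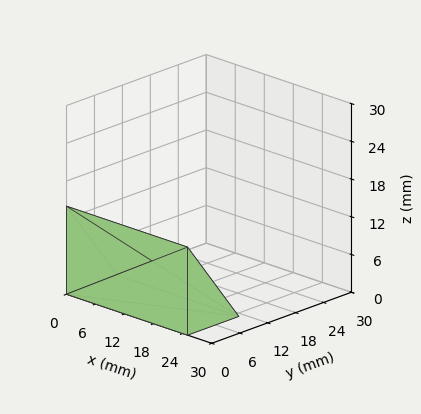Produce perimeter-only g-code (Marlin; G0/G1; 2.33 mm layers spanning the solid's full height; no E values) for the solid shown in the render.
Reading the render: the shape is a wedge (ramp): 25 × 11 mm base, rising to 14 mm along the y=0 edge and sloping linearly to z=0 at y=11 (dimensions read to the nearest mm from the axis ticks). For the g-code, the solid's height is divided into equal slices at the stated Δz and each level perimeter traced with G1 moves after a G0 lift.

; perimeter-only toolpath
G21 ; units = mm
G90 ; absolute positioning
G28 ; home
; layer 1
G0 Z2.33
G0 X0.00 Y0.00
G1 X25.00 Y0.00
G1 X25.00 Y9.17
G1 X0.00 Y9.17
G1 X0.00 Y0.00
; layer 2
G0 Z4.67
G0 X0.00 Y0.00
G1 X25.00 Y0.00
G1 X25.00 Y7.33
G1 X0.00 Y7.33
G1 X0.00 Y0.00
; layer 3
G0 Z7.00
G0 X0.00 Y0.00
G1 X25.00 Y0.00
G1 X25.00 Y5.50
G1 X0.00 Y5.50
G1 X0.00 Y0.00
; layer 4
G0 Z9.33
G0 X0.00 Y0.00
G1 X25.00 Y0.00
G1 X25.00 Y3.67
G1 X0.00 Y3.67
G1 X0.00 Y0.00
; layer 5
G0 Z11.67
G0 X0.00 Y0.00
G1 X25.00 Y0.00
G1 X25.00 Y1.83
G1 X0.00 Y1.83
G1 X0.00 Y0.00
M2 ; end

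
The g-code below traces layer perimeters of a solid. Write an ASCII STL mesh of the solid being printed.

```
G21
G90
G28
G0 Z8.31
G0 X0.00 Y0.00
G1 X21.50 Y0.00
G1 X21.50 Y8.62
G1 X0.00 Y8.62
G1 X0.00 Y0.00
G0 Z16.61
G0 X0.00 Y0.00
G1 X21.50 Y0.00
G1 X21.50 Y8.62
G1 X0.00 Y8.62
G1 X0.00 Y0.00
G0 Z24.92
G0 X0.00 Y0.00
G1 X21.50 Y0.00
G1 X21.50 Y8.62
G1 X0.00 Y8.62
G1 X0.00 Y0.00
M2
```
solid part
  facet normal 0.0000 0.0000 -1.0000
    outer loop
      vertex 21.50 8.62 0.00
      vertex 21.50 0.00 0.00
      vertex 0.00 0.00 0.00
    endloop
  endfacet
  facet normal 0.0000 0.0000 -1.0000
    outer loop
      vertex 0.00 8.62 0.00
      vertex 21.50 8.62 0.00
      vertex 0.00 0.00 0.00
    endloop
  endfacet
  facet normal 0.0000 0.0000 1.0000
    outer loop
      vertex 0.00 0.00 24.92
      vertex 21.50 0.00 24.92
      vertex 21.50 8.62 24.92
    endloop
  endfacet
  facet normal 0.0000 0.0000 1.0000
    outer loop
      vertex 0.00 0.00 24.92
      vertex 21.50 8.62 24.92
      vertex 0.00 8.62 24.92
    endloop
  endfacet
  facet normal 0.0000 -1.0000 0.0000
    outer loop
      vertex 0.00 0.00 0.00
      vertex 21.50 0.00 0.00
      vertex 21.50 0.00 24.92
    endloop
  endfacet
  facet normal 0.0000 -1.0000 0.0000
    outer loop
      vertex 0.00 0.00 0.00
      vertex 21.50 0.00 24.92
      vertex 0.00 0.00 24.92
    endloop
  endfacet
  facet normal 0.0000 1.0000 0.0000
    outer loop
      vertex 21.50 8.62 24.92
      vertex 21.50 8.62 0.00
      vertex 0.00 8.62 0.00
    endloop
  endfacet
  facet normal 0.0000 1.0000 0.0000
    outer loop
      vertex 0.00 8.62 24.92
      vertex 21.50 8.62 24.92
      vertex 0.00 8.62 0.00
    endloop
  endfacet
  facet normal -1.0000 0.0000 0.0000
    outer loop
      vertex 0.00 8.62 24.92
      vertex 0.00 8.62 0.00
      vertex 0.00 0.00 0.00
    endloop
  endfacet
  facet normal -1.0000 0.0000 0.0000
    outer loop
      vertex 0.00 0.00 24.92
      vertex 0.00 8.62 24.92
      vertex 0.00 0.00 0.00
    endloop
  endfacet
  facet normal 1.0000 0.0000 0.0000
    outer loop
      vertex 21.50 0.00 0.00
      vertex 21.50 8.62 0.00
      vertex 21.50 8.62 24.92
    endloop
  endfacet
  facet normal 1.0000 0.0000 0.0000
    outer loop
      vertex 21.50 0.00 0.00
      vertex 21.50 8.62 24.92
      vertex 21.50 0.00 24.92
    endloop
  endfacet
endsolid part

The G0 Z moves step by Δz≈8.31 mm. Every layer's G1 loop is the same polygon, so the solid is a straight extrusion of it from z=0 to z≈24.9. Closing with flat bottom and top caps and triangulating gives 12 facets — a rectangular box, roughly 21.5 × 8.62 mm footprint and 24.9 mm tall.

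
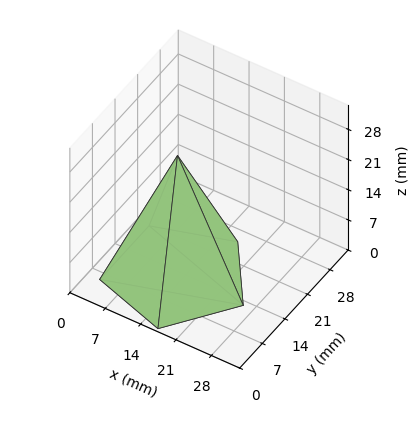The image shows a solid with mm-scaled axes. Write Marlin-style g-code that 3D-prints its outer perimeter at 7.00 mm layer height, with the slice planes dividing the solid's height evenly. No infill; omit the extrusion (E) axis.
Reading the render: the shape is a regular 5-sided pyramid, base circumscribed radius ≈ 13 mm, apex at z ≈ 28 mm (dimensions read to the nearest mm from the axis ticks). For the g-code, the solid's height is divided into equal slices at the stated Δz and each level perimeter traced with G1 moves after a G0 lift.

; perimeter-only toolpath
G21 ; units = mm
G90 ; absolute positioning
G28 ; home
; layer 1
G0 Z7.00
G0 X22.75 Y13.00
G1 X16.02 Y22.27
G1 X5.11 Y18.73
G1 X5.11 Y7.27
G1 X16.02 Y3.73
G1 X22.75 Y13.00
; layer 2
G0 Z14.00
G0 X19.50 Y13.00
G1 X15.01 Y19.18
G1 X7.74 Y16.82
G1 X7.74 Y9.18
G1 X15.01 Y6.82
G1 X19.50 Y13.00
; layer 3
G0 Z21.00
G0 X16.25 Y13.00
G1 X14.00 Y16.09
G1 X10.37 Y14.91
G1 X10.37 Y11.09
G1 X14.00 Y9.91
G1 X16.25 Y13.00
M2 ; end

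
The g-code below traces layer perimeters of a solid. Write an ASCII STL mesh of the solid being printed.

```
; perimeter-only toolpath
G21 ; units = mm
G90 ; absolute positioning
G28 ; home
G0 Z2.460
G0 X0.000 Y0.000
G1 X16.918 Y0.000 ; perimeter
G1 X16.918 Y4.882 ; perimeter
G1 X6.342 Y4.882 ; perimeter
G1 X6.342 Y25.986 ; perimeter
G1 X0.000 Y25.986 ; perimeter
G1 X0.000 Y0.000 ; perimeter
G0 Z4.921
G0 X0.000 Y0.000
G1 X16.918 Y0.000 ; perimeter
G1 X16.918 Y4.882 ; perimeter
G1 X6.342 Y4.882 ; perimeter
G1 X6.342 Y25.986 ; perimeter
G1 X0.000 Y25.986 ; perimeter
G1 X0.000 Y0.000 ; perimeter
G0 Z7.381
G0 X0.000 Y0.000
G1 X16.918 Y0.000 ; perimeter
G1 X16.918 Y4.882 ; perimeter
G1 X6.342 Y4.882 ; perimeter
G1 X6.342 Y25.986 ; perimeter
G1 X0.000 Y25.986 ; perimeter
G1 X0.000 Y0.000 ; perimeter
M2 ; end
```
solid part
  facet normal 0.0000 0.0000 -1.0000
    outer loop
      vertex 16.918 4.882 0.000
      vertex 16.918 0.000 0.000
      vertex 0.000 0.000 0.000
    endloop
  endfacet
  facet normal 0.0000 0.0000 -1.0000
    outer loop
      vertex 6.342 4.882 0.000
      vertex 16.918 4.882 0.000
      vertex 0.000 0.000 0.000
    endloop
  endfacet
  facet normal 0.0000 0.0000 -1.0000
    outer loop
      vertex 6.342 25.986 0.000
      vertex 6.342 4.882 0.000
      vertex 0.000 0.000 0.000
    endloop
  endfacet
  facet normal 0.0000 0.0000 -1.0000
    outer loop
      vertex 0.000 25.986 0.000
      vertex 6.342 25.986 0.000
      vertex 0.000 0.000 0.000
    endloop
  endfacet
  facet normal 0.0000 0.0000 1.0000
    outer loop
      vertex 0.000 0.000 7.381
      vertex 16.918 0.000 7.381
      vertex 16.918 4.882 7.381
    endloop
  endfacet
  facet normal 0.0000 0.0000 1.0000
    outer loop
      vertex 0.000 0.000 7.381
      vertex 16.918 4.882 7.381
      vertex 6.342 4.882 7.381
    endloop
  endfacet
  facet normal 0.0000 0.0000 1.0000
    outer loop
      vertex 0.000 0.000 7.381
      vertex 6.342 4.882 7.381
      vertex 6.342 25.986 7.381
    endloop
  endfacet
  facet normal 0.0000 0.0000 1.0000
    outer loop
      vertex 0.000 0.000 7.381
      vertex 6.342 25.986 7.381
      vertex 0.000 25.986 7.381
    endloop
  endfacet
  facet normal 0.0000 -1.0000 0.0000
    outer loop
      vertex 0.000 0.000 0.000
      vertex 16.918 0.000 0.000
      vertex 16.918 0.000 7.381
    endloop
  endfacet
  facet normal 0.0000 -1.0000 0.0000
    outer loop
      vertex 0.000 0.000 0.000
      vertex 16.918 0.000 7.381
      vertex 0.000 0.000 7.381
    endloop
  endfacet
  facet normal 1.0000 0.0000 0.0000
    outer loop
      vertex 16.918 0.000 0.000
      vertex 16.918 4.882 0.000
      vertex 16.918 4.882 7.381
    endloop
  endfacet
  facet normal 1.0000 0.0000 0.0000
    outer loop
      vertex 16.918 0.000 0.000
      vertex 16.918 4.882 7.381
      vertex 16.918 0.000 7.381
    endloop
  endfacet
  facet normal 0.0000 1.0000 0.0000
    outer loop
      vertex 16.918 4.882 0.000
      vertex 6.342 4.882 0.000
      vertex 6.342 4.882 7.381
    endloop
  endfacet
  facet normal 0.0000 1.0000 0.0000
    outer loop
      vertex 16.918 4.882 0.000
      vertex 6.342 4.882 7.381
      vertex 16.918 4.882 7.381
    endloop
  endfacet
  facet normal 1.0000 0.0000 0.0000
    outer loop
      vertex 6.342 4.882 0.000
      vertex 6.342 25.986 0.000
      vertex 6.342 25.986 7.381
    endloop
  endfacet
  facet normal 1.0000 0.0000 0.0000
    outer loop
      vertex 6.342 4.882 0.000
      vertex 6.342 25.986 7.381
      vertex 6.342 4.882 7.381
    endloop
  endfacet
  facet normal 0.0000 1.0000 0.0000
    outer loop
      vertex 6.342 25.986 0.000
      vertex 0.000 25.986 0.000
      vertex 0.000 25.986 7.381
    endloop
  endfacet
  facet normal 0.0000 1.0000 0.0000
    outer loop
      vertex 6.342 25.986 0.000
      vertex 0.000 25.986 7.381
      vertex 6.342 25.986 7.381
    endloop
  endfacet
  facet normal -1.0000 0.0000 0.0000
    outer loop
      vertex 0.000 25.986 0.000
      vertex 0.000 0.000 0.000
      vertex 0.000 0.000 7.381
    endloop
  endfacet
  facet normal -1.0000 0.0000 0.0000
    outer loop
      vertex 0.000 25.986 0.000
      vertex 0.000 0.000 7.381
      vertex 0.000 25.986 7.381
    endloop
  endfacet
endsolid part

The G0 Z moves step by Δz≈2.460 mm. Every layer's G1 loop is the same polygon, so the solid is a straight extrusion of it from z=0 to z≈7.38. Closing with flat bottom and top caps and triangulating gives 20 facets — an L-shaped prism: outer 16.9 × 26 mm, arm thicknesses ≈ 4.88 mm (horizontal) and 6.34 mm (vertical), extruded 7.38 mm in z.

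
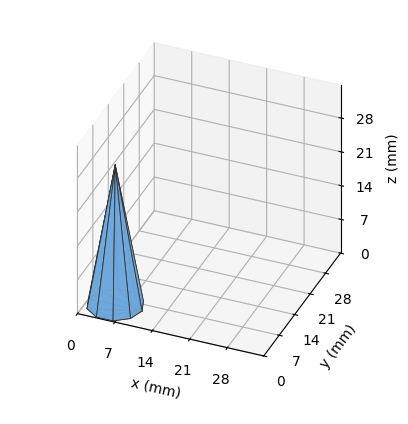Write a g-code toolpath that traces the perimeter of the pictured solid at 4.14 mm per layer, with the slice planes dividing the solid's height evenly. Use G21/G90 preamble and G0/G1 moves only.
Reading the render: the shape is a regular 10-sided pyramid, base circumscribed radius ≈ 5 mm, apex at z ≈ 29 mm (dimensions read to the nearest mm from the axis ticks). For the g-code, the solid's height is divided into equal slices at the stated Δz and each level perimeter traced with G1 moves after a G0 lift.

; perimeter-only toolpath
G21 ; units = mm
G90 ; absolute positioning
G28 ; home
; layer 1
G0 Z4.14
G0 X9.29 Y5.00
G1 X8.47 Y7.52
G1 X6.33 Y9.08
G1 X3.67 Y9.08
G1 X1.53 Y7.52
G1 X0.71 Y5.00
G1 X1.53 Y2.48
G1 X3.67 Y0.92
G1 X6.33 Y0.92
G1 X8.47 Y2.48
G1 X9.29 Y5.00
; layer 2
G0 Z8.29
G0 X8.57 Y5.00
G1 X7.89 Y7.10
G1 X6.11 Y8.40
G1 X3.89 Y8.40
G1 X2.11 Y7.10
G1 X1.43 Y5.00
G1 X2.11 Y2.90
G1 X3.89 Y1.60
G1 X6.11 Y1.60
G1 X7.89 Y2.90
G1 X8.57 Y5.00
; layer 3
G0 Z12.43
G0 X7.86 Y5.00
G1 X7.31 Y6.68
G1 X5.89 Y7.72
G1 X4.11 Y7.72
G1 X2.69 Y6.68
G1 X2.14 Y5.00
G1 X2.69 Y3.32
G1 X4.11 Y2.28
G1 X5.89 Y2.28
G1 X7.31 Y3.32
G1 X7.86 Y5.00
; layer 4
G0 Z16.57
G0 X7.14 Y5.00
G1 X6.74 Y6.26
G1 X5.66 Y7.04
G1 X4.34 Y7.04
G1 X3.26 Y6.26
G1 X2.86 Y5.00
G1 X3.26 Y3.74
G1 X4.34 Y2.96
G1 X5.66 Y2.96
G1 X6.74 Y3.74
G1 X7.14 Y5.00
; layer 5
G0 Z20.71
G0 X6.43 Y5.00
G1 X6.16 Y5.84
G1 X5.44 Y6.36
G1 X4.56 Y6.36
G1 X3.84 Y5.84
G1 X3.57 Y5.00
G1 X3.84 Y4.16
G1 X4.56 Y3.64
G1 X5.44 Y3.64
G1 X6.16 Y4.16
G1 X6.43 Y5.00
; layer 6
G0 Z24.86
G0 X5.71 Y5.00
G1 X5.58 Y5.42
G1 X5.22 Y5.68
G1 X4.78 Y5.68
G1 X4.42 Y5.42
G1 X4.29 Y5.00
G1 X4.42 Y4.58
G1 X4.78 Y4.32
G1 X5.22 Y4.32
G1 X5.58 Y4.58
G1 X5.71 Y5.00
M2 ; end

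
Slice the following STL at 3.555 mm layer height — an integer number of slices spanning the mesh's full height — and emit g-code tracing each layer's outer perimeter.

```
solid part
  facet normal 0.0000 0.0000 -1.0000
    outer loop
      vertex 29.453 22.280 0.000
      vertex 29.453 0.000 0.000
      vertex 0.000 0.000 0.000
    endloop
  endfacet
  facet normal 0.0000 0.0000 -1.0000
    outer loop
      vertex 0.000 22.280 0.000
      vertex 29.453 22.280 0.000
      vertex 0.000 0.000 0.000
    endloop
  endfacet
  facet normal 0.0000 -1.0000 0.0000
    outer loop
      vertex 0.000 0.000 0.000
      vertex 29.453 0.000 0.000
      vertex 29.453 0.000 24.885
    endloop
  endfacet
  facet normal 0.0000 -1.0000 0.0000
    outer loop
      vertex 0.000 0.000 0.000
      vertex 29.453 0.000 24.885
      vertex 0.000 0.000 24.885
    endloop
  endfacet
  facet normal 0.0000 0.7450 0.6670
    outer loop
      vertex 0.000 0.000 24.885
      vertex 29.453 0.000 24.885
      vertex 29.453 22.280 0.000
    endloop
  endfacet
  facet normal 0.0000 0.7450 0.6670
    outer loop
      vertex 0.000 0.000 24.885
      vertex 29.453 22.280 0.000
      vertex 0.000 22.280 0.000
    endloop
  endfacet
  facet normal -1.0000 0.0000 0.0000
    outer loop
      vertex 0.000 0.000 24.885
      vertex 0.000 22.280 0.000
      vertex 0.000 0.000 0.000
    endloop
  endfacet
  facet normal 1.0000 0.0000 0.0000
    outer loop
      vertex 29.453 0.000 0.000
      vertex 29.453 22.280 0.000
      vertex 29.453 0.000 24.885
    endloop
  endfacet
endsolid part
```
; perimeter-only toolpath
G21 ; units = mm
G90 ; absolute positioning
G28 ; home
; layer 1
G0 Z3.555
G0 X0.000 Y0.000
G1 X29.453 Y0.000
G1 X29.453 Y19.097
G1 X0.000 Y19.097
G1 X0.000 Y0.000
; layer 2
G0 Z7.110
G0 X0.000 Y0.000
G1 X29.453 Y0.000
G1 X29.453 Y15.914
G1 X0.000 Y15.914
G1 X0.000 Y0.000
; layer 3
G0 Z10.665
G0 X0.000 Y0.000
G1 X29.453 Y0.000
G1 X29.453 Y12.731
G1 X0.000 Y12.731
G1 X0.000 Y0.000
; layer 4
G0 Z14.220
G0 X0.000 Y0.000
G1 X29.453 Y0.000
G1 X29.453 Y9.549
G1 X0.000 Y9.549
G1 X0.000 Y0.000
; layer 5
G0 Z17.775
G0 X0.000 Y0.000
G1 X29.453 Y0.000
G1 X29.453 Y6.366
G1 X0.000 Y6.366
G1 X0.000 Y0.000
; layer 6
G0 Z21.330
G0 X0.000 Y0.000
G1 X29.453 Y0.000
G1 X29.453 Y3.183
G1 X0.000 Y3.183
G1 X0.000 Y0.000
M2 ; end

The solid is a wedge (ramp): 29.5 × 22.3 mm base, rising to 24.9 mm along the y=0 edge and sloping linearly to z=0 at y=22.3. Slicing at Δz = 3.555 mm — 7 equal slices spanning the solid's height, so layer i sits at z = i·h/7 — gives 6 non-empty perimeters. Each is a 4-segment closed polygon; G0 lifts to the layer z and rapids to the start vertex, then G1 traces the edges. The cross-section shrinks linearly with z (the slice at the apex is degenerate and omitted).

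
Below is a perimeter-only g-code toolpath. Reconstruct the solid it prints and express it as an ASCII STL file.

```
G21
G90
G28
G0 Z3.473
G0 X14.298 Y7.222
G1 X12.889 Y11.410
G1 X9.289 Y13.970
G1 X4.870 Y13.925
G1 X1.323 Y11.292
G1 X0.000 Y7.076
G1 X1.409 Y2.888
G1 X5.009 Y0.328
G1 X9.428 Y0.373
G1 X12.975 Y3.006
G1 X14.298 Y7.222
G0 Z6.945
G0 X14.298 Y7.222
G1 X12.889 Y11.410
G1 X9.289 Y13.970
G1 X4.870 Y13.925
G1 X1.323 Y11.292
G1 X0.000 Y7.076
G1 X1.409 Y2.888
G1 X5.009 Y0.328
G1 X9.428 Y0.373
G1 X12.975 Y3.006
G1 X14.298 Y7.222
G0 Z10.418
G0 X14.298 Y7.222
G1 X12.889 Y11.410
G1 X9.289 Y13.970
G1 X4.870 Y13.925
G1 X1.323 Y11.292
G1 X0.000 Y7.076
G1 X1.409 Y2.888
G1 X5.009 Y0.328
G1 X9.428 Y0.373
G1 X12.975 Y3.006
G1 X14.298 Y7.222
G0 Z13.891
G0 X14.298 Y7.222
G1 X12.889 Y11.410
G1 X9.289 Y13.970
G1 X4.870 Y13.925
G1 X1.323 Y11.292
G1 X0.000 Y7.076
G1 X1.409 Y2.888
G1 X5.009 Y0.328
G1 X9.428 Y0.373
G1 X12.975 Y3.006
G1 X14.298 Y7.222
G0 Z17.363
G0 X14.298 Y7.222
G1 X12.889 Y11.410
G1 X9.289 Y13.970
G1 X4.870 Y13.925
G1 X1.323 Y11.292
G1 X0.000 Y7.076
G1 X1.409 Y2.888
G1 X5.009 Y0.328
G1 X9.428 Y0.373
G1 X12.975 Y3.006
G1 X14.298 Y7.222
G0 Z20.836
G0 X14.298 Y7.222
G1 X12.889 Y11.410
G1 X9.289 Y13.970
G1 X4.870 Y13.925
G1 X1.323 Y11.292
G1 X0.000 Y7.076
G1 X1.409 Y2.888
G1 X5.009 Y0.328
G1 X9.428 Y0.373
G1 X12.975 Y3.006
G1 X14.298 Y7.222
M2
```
solid part
  facet normal 0.0000 0.0000 -1.0000
    outer loop
      vertex 9.289 13.970 0.000
      vertex 12.889 11.410 0.000
      vertex 14.298 7.222 0.000
    endloop
  endfacet
  facet normal 0.0000 0.0000 -1.0000
    outer loop
      vertex 4.870 13.925 0.000
      vertex 9.289 13.970 0.000
      vertex 14.298 7.222 0.000
    endloop
  endfacet
  facet normal 0.0000 0.0000 -1.0000
    outer loop
      vertex 1.323 11.292 0.000
      vertex 4.870 13.925 0.000
      vertex 14.298 7.222 0.000
    endloop
  endfacet
  facet normal 0.0000 0.0000 -1.0000
    outer loop
      vertex 0.000 7.076 0.000
      vertex 1.323 11.292 0.000
      vertex 14.298 7.222 0.000
    endloop
  endfacet
  facet normal 0.0000 0.0000 -1.0000
    outer loop
      vertex 1.409 2.888 0.000
      vertex 0.000 7.076 0.000
      vertex 14.298 7.222 0.000
    endloop
  endfacet
  facet normal 0.0000 0.0000 -1.0000
    outer loop
      vertex 5.009 0.328 0.000
      vertex 1.409 2.888 0.000
      vertex 14.298 7.222 0.000
    endloop
  endfacet
  facet normal 0.0000 0.0000 -1.0000
    outer loop
      vertex 9.428 0.373 0.000
      vertex 5.009 0.328 0.000
      vertex 14.298 7.222 0.000
    endloop
  endfacet
  facet normal 0.0000 0.0000 -1.0000
    outer loop
      vertex 12.975 3.006 0.000
      vertex 9.428 0.373 0.000
      vertex 14.298 7.222 0.000
    endloop
  endfacet
  facet normal 0.0000 0.0000 1.0000
    outer loop
      vertex 14.298 7.222 20.836
      vertex 12.889 11.410 20.836
      vertex 9.289 13.970 20.836
    endloop
  endfacet
  facet normal 0.0000 0.0000 1.0000
    outer loop
      vertex 14.298 7.222 20.836
      vertex 9.289 13.970 20.836
      vertex 4.870 13.925 20.836
    endloop
  endfacet
  facet normal 0.0000 0.0000 1.0000
    outer loop
      vertex 14.298 7.222 20.836
      vertex 4.870 13.925 20.836
      vertex 1.323 11.292 20.836
    endloop
  endfacet
  facet normal 0.0000 0.0000 1.0000
    outer loop
      vertex 14.298 7.222 20.836
      vertex 1.323 11.292 20.836
      vertex 0.000 7.076 20.836
    endloop
  endfacet
  facet normal 0.0000 0.0000 1.0000
    outer loop
      vertex 14.298 7.222 20.836
      vertex 0.000 7.076 20.836
      vertex 1.409 2.888 20.836
    endloop
  endfacet
  facet normal 0.0000 0.0000 1.0000
    outer loop
      vertex 14.298 7.222 20.836
      vertex 1.409 2.888 20.836
      vertex 5.009 0.328 20.836
    endloop
  endfacet
  facet normal 0.0000 0.0000 1.0000
    outer loop
      vertex 14.298 7.222 20.836
      vertex 5.009 0.328 20.836
      vertex 9.428 0.373 20.836
    endloop
  endfacet
  facet normal 0.0000 0.0000 1.0000
    outer loop
      vertex 14.298 7.222 20.836
      vertex 9.428 0.373 20.836
      vertex 12.975 3.006 20.836
    endloop
  endfacet
  facet normal 0.9478 0.3189 0.0000
    outer loop
      vertex 14.298 7.222 0.000
      vertex 12.889 11.410 0.000
      vertex 12.889 11.410 20.836
    endloop
  endfacet
  facet normal 0.9478 0.3189 0.0000
    outer loop
      vertex 14.298 7.222 0.000
      vertex 12.889 11.410 20.836
      vertex 14.298 7.222 20.836
    endloop
  endfacet
  facet normal 0.5795 0.8150 0.0000
    outer loop
      vertex 12.889 11.410 0.000
      vertex 9.289 13.970 0.000
      vertex 9.289 13.970 20.836
    endloop
  endfacet
  facet normal 0.5795 0.8150 0.0000
    outer loop
      vertex 12.889 11.410 0.000
      vertex 9.289 13.970 20.836
      vertex 12.889 11.410 20.836
    endloop
  endfacet
  facet normal -0.0102 0.9999 0.0000
    outer loop
      vertex 9.289 13.970 0.000
      vertex 4.870 13.925 0.000
      vertex 4.870 13.925 20.836
    endloop
  endfacet
  facet normal -0.0102 0.9999 0.0000
    outer loop
      vertex 9.289 13.970 0.000
      vertex 4.870 13.925 20.836
      vertex 9.289 13.970 20.836
    endloop
  endfacet
  facet normal -0.5960 0.8030 0.0000
    outer loop
      vertex 4.870 13.925 0.000
      vertex 1.323 11.292 0.000
      vertex 1.323 11.292 20.836
    endloop
  endfacet
  facet normal -0.5960 0.8030 0.0000
    outer loop
      vertex 4.870 13.925 0.000
      vertex 1.323 11.292 20.836
      vertex 4.870 13.925 20.836
    endloop
  endfacet
  facet normal -0.9541 0.2994 0.0000
    outer loop
      vertex 1.323 11.292 0.000
      vertex 0.000 7.076 0.000
      vertex 0.000 7.076 20.836
    endloop
  endfacet
  facet normal -0.9541 0.2994 0.0000
    outer loop
      vertex 1.323 11.292 0.000
      vertex 0.000 7.076 20.836
      vertex 1.323 11.292 20.836
    endloop
  endfacet
  facet normal -0.9478 -0.3189 0.0000
    outer loop
      vertex 0.000 7.076 0.000
      vertex 1.409 2.888 0.000
      vertex 1.409 2.888 20.836
    endloop
  endfacet
  facet normal -0.9478 -0.3189 0.0000
    outer loop
      vertex 0.000 7.076 0.000
      vertex 1.409 2.888 20.836
      vertex 0.000 7.076 20.836
    endloop
  endfacet
  facet normal -0.5795 -0.8150 0.0000
    outer loop
      vertex 1.409 2.888 0.000
      vertex 5.009 0.328 0.000
      vertex 5.009 0.328 20.836
    endloop
  endfacet
  facet normal -0.5795 -0.8150 0.0000
    outer loop
      vertex 1.409 2.888 0.000
      vertex 5.009 0.328 20.836
      vertex 1.409 2.888 20.836
    endloop
  endfacet
  facet normal 0.0102 -0.9999 0.0000
    outer loop
      vertex 5.009 0.328 0.000
      vertex 9.428 0.373 0.000
      vertex 9.428 0.373 20.836
    endloop
  endfacet
  facet normal 0.0102 -0.9999 0.0000
    outer loop
      vertex 5.009 0.328 0.000
      vertex 9.428 0.373 20.836
      vertex 5.009 0.328 20.836
    endloop
  endfacet
  facet normal 0.5960 -0.8030 0.0000
    outer loop
      vertex 9.428 0.373 0.000
      vertex 12.975 3.006 0.000
      vertex 12.975 3.006 20.836
    endloop
  endfacet
  facet normal 0.5960 -0.8030 0.0000
    outer loop
      vertex 9.428 0.373 0.000
      vertex 12.975 3.006 20.836
      vertex 9.428 0.373 20.836
    endloop
  endfacet
  facet normal 0.9541 -0.2994 0.0000
    outer loop
      vertex 12.975 3.006 0.000
      vertex 14.298 7.222 0.000
      vertex 14.298 7.222 20.836
    endloop
  endfacet
  facet normal 0.9541 -0.2994 0.0000
    outer loop
      vertex 12.975 3.006 0.000
      vertex 14.298 7.222 20.836
      vertex 12.975 3.006 20.836
    endloop
  endfacet
endsolid part

The G0 Z moves step by Δz≈3.473 mm. Every layer's G1 loop is the same polygon, so the solid is a straight extrusion of it from z=0 to z≈20.8. Closing with flat bottom and top caps and triangulating gives 36 facets — a regular 10-sided prism (a cylinder approximated with 10 flat sides), circumscribed radius ≈ 7.15 mm, height ≈ 20.8 mm.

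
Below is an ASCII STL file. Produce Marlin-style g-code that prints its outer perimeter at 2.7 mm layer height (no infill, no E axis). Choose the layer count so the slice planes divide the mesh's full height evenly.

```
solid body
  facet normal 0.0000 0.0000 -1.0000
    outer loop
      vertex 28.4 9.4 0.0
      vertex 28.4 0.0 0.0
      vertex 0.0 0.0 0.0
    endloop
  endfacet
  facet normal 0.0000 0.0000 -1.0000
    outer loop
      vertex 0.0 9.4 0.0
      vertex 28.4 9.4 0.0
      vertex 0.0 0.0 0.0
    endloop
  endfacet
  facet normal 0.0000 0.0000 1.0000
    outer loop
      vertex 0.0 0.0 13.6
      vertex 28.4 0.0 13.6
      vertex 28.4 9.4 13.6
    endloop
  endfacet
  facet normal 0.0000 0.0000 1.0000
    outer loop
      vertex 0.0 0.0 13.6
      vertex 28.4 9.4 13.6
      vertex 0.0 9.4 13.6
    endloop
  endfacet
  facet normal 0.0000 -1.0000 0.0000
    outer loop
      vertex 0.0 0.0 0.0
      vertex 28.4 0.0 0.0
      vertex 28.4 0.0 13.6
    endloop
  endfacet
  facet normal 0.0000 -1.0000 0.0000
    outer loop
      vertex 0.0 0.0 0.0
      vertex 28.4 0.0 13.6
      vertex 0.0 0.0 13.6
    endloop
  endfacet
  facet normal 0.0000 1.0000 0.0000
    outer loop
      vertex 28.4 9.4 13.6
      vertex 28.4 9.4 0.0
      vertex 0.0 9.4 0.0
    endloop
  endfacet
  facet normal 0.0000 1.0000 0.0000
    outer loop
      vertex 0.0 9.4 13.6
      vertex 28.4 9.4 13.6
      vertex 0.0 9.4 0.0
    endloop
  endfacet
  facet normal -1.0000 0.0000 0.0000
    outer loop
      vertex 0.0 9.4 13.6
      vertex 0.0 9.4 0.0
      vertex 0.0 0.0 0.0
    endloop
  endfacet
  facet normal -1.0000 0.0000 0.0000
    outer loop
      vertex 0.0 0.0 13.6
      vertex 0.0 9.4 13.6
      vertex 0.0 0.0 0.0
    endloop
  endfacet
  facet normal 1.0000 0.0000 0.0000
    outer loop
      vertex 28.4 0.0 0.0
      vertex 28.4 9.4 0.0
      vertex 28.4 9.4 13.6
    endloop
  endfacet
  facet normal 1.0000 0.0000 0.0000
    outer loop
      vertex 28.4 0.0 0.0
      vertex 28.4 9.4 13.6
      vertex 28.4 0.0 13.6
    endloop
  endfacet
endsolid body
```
; perimeter-only toolpath
G21 ; units = mm
G90 ; absolute positioning
G28 ; home
; layer 1
G0 Z2.7
G0 X0.0 Y0.0
G1 X28.4 Y0.0
G1 X28.4 Y9.4
G1 X0.0 Y9.4
G1 X0.0 Y0.0
; layer 2
G0 Z5.4
G0 X0.0 Y0.0
G1 X28.4 Y0.0
G1 X28.4 Y9.4
G1 X0.0 Y9.4
G1 X0.0 Y0.0
; layer 3
G0 Z8.2
G0 X0.0 Y0.0
G1 X28.4 Y0.0
G1 X28.4 Y9.4
G1 X0.0 Y9.4
G1 X0.0 Y0.0
; layer 4
G0 Z10.9
G0 X0.0 Y0.0
G1 X28.4 Y0.0
G1 X28.4 Y9.4
G1 X0.0 Y9.4
G1 X0.0 Y0.0
; layer 5
G0 Z13.6
G0 X0.0 Y0.0
G1 X28.4 Y0.0
G1 X28.4 Y9.4
G1 X0.0 Y9.4
G1 X0.0 Y0.0
M2 ; end

The solid is a rectangular box, roughly 28.4 × 9.4 mm footprint and 13.6 mm tall. Slicing at Δz = 2.7 mm — 5 equal slices spanning the solid's height, so layer i sits at z = i·h/5 — gives 5 non-empty perimeters. Each is a 4-segment closed polygon; G0 lifts to the layer z and rapids to the start vertex, then G1 traces the edges.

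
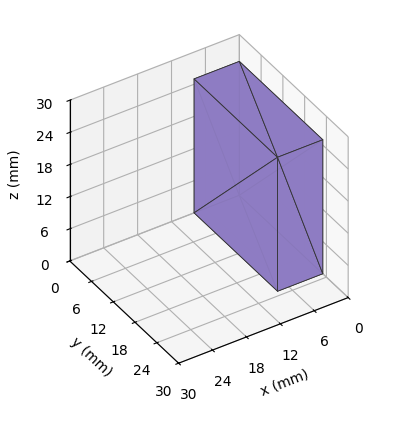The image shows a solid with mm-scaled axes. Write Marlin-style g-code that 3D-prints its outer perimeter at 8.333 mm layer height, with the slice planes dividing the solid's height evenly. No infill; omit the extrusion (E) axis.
Reading the render: the shape is a rectangular box, roughly 8 × 23 mm footprint and 25 mm tall (dimensions read to the nearest mm from the axis ticks). For the g-code, the solid's height is divided into equal slices at the stated Δz and each level perimeter traced with G1 moves after a G0 lift.

; perimeter-only toolpath
G21 ; units = mm
G90 ; absolute positioning
G28 ; home
; layer 1
G0 Z8.333
G0 X0.000 Y0.000
G1 X8.000 Y0.000
G1 X8.000 Y23.000
G1 X0.000 Y23.000
G1 X0.000 Y0.000
; layer 2
G0 Z16.667
G0 X0.000 Y0.000
G1 X8.000 Y0.000
G1 X8.000 Y23.000
G1 X0.000 Y23.000
G1 X0.000 Y0.000
; layer 3
G0 Z25.000
G0 X0.000 Y0.000
G1 X8.000 Y0.000
G1 X8.000 Y23.000
G1 X0.000 Y23.000
G1 X0.000 Y0.000
M2 ; end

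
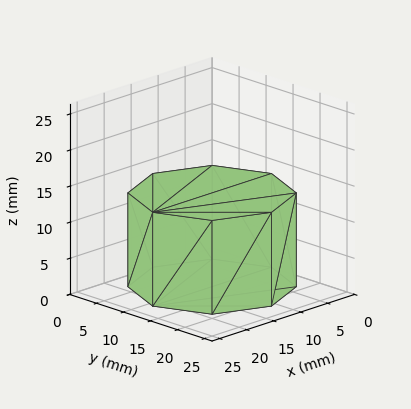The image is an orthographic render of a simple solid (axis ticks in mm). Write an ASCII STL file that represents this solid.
Reading the render: the shape is a regular 8-sided prism (a cylinder approximated with 8 flat sides), circumscribed radius ≈ 11 mm, height ≈ 13 mm (dimensions read to the nearest mm from the axis ticks). For the STL, each face is triangulated and given an outward normal.

solid part
  facet normal 0.0000 0.0000 -1.0000
    outer loop
      vertex 11.0 22.0 0.0
      vertex 18.8 18.8 0.0
      vertex 22.0 11.0 0.0
    endloop
  endfacet
  facet normal 0.0000 0.0000 -1.0000
    outer loop
      vertex 3.2 18.8 0.0
      vertex 11.0 22.0 0.0
      vertex 22.0 11.0 0.0
    endloop
  endfacet
  facet normal 0.0000 0.0000 -1.0000
    outer loop
      vertex 0.0 11.0 0.0
      vertex 3.2 18.8 0.0
      vertex 22.0 11.0 0.0
    endloop
  endfacet
  facet normal 0.0000 0.0000 -1.0000
    outer loop
      vertex 3.2 3.2 0.0
      vertex 0.0 11.0 0.0
      vertex 22.0 11.0 0.0
    endloop
  endfacet
  facet normal 0.0000 0.0000 -1.0000
    outer loop
      vertex 11.0 0.0 0.0
      vertex 3.2 3.2 0.0
      vertex 22.0 11.0 0.0
    endloop
  endfacet
  facet normal 0.0000 0.0000 -1.0000
    outer loop
      vertex 18.8 3.2 0.0
      vertex 11.0 0.0 0.0
      vertex 22.0 11.0 0.0
    endloop
  endfacet
  facet normal 0.0000 0.0000 1.0000
    outer loop
      vertex 22.0 11.0 13.0
      vertex 18.8 18.8 13.0
      vertex 11.0 22.0 13.0
    endloop
  endfacet
  facet normal 0.0000 0.0000 1.0000
    outer loop
      vertex 22.0 11.0 13.0
      vertex 11.0 22.0 13.0
      vertex 3.2 18.8 13.0
    endloop
  endfacet
  facet normal 0.0000 0.0000 1.0000
    outer loop
      vertex 22.0 11.0 13.0
      vertex 3.2 18.8 13.0
      vertex 0.0 11.0 13.0
    endloop
  endfacet
  facet normal 0.0000 0.0000 1.0000
    outer loop
      vertex 22.0 11.0 13.0
      vertex 0.0 11.0 13.0
      vertex 3.2 3.2 13.0
    endloop
  endfacet
  facet normal 0.0000 0.0000 1.0000
    outer loop
      vertex 22.0 11.0 13.0
      vertex 3.2 3.2 13.0
      vertex 11.0 0.0 13.0
    endloop
  endfacet
  facet normal 0.0000 0.0000 1.0000
    outer loop
      vertex 22.0 11.0 13.0
      vertex 11.0 0.0 13.0
      vertex 18.8 3.2 13.0
    endloop
  endfacet
  facet normal 0.9252 0.3796 0.0000
    outer loop
      vertex 22.0 11.0 0.0
      vertex 18.8 18.8 0.0
      vertex 18.8 18.8 13.0
    endloop
  endfacet
  facet normal 0.9252 0.3796 0.0000
    outer loop
      vertex 22.0 11.0 0.0
      vertex 18.8 18.8 13.0
      vertex 22.0 11.0 13.0
    endloop
  endfacet
  facet normal 0.3796 0.9252 0.0000
    outer loop
      vertex 18.8 18.8 0.0
      vertex 11.0 22.0 0.0
      vertex 11.0 22.0 13.0
    endloop
  endfacet
  facet normal 0.3796 0.9252 0.0000
    outer loop
      vertex 18.8 18.8 0.0
      vertex 11.0 22.0 13.0
      vertex 18.8 18.8 13.0
    endloop
  endfacet
  facet normal -0.3796 0.9252 0.0000
    outer loop
      vertex 11.0 22.0 0.0
      vertex 3.2 18.8 0.0
      vertex 3.2 18.8 13.0
    endloop
  endfacet
  facet normal -0.3796 0.9252 0.0000
    outer loop
      vertex 11.0 22.0 0.0
      vertex 3.2 18.8 13.0
      vertex 11.0 22.0 13.0
    endloop
  endfacet
  facet normal -0.9252 0.3796 0.0000
    outer loop
      vertex 3.2 18.8 0.0
      vertex 0.0 11.0 0.0
      vertex 0.0 11.0 13.0
    endloop
  endfacet
  facet normal -0.9252 0.3796 0.0000
    outer loop
      vertex 3.2 18.8 0.0
      vertex 0.0 11.0 13.0
      vertex 3.2 18.8 13.0
    endloop
  endfacet
  facet normal -0.9252 -0.3796 0.0000
    outer loop
      vertex 0.0 11.0 0.0
      vertex 3.2 3.2 0.0
      vertex 3.2 3.2 13.0
    endloop
  endfacet
  facet normal -0.9252 -0.3796 0.0000
    outer loop
      vertex 0.0 11.0 0.0
      vertex 3.2 3.2 13.0
      vertex 0.0 11.0 13.0
    endloop
  endfacet
  facet normal -0.3796 -0.9252 0.0000
    outer loop
      vertex 3.2 3.2 0.0
      vertex 11.0 0.0 0.0
      vertex 11.0 0.0 13.0
    endloop
  endfacet
  facet normal -0.3796 -0.9252 0.0000
    outer loop
      vertex 3.2 3.2 0.0
      vertex 11.0 0.0 13.0
      vertex 3.2 3.2 13.0
    endloop
  endfacet
  facet normal 0.3796 -0.9252 0.0000
    outer loop
      vertex 11.0 0.0 0.0
      vertex 18.8 3.2 0.0
      vertex 18.8 3.2 13.0
    endloop
  endfacet
  facet normal 0.3796 -0.9252 0.0000
    outer loop
      vertex 11.0 0.0 0.0
      vertex 18.8 3.2 13.0
      vertex 11.0 0.0 13.0
    endloop
  endfacet
  facet normal 0.9252 -0.3796 0.0000
    outer loop
      vertex 18.8 3.2 0.0
      vertex 22.0 11.0 0.0
      vertex 22.0 11.0 13.0
    endloop
  endfacet
  facet normal 0.9252 -0.3796 0.0000
    outer loop
      vertex 18.8 3.2 0.0
      vertex 22.0 11.0 13.0
      vertex 18.8 3.2 13.0
    endloop
  endfacet
endsolid part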